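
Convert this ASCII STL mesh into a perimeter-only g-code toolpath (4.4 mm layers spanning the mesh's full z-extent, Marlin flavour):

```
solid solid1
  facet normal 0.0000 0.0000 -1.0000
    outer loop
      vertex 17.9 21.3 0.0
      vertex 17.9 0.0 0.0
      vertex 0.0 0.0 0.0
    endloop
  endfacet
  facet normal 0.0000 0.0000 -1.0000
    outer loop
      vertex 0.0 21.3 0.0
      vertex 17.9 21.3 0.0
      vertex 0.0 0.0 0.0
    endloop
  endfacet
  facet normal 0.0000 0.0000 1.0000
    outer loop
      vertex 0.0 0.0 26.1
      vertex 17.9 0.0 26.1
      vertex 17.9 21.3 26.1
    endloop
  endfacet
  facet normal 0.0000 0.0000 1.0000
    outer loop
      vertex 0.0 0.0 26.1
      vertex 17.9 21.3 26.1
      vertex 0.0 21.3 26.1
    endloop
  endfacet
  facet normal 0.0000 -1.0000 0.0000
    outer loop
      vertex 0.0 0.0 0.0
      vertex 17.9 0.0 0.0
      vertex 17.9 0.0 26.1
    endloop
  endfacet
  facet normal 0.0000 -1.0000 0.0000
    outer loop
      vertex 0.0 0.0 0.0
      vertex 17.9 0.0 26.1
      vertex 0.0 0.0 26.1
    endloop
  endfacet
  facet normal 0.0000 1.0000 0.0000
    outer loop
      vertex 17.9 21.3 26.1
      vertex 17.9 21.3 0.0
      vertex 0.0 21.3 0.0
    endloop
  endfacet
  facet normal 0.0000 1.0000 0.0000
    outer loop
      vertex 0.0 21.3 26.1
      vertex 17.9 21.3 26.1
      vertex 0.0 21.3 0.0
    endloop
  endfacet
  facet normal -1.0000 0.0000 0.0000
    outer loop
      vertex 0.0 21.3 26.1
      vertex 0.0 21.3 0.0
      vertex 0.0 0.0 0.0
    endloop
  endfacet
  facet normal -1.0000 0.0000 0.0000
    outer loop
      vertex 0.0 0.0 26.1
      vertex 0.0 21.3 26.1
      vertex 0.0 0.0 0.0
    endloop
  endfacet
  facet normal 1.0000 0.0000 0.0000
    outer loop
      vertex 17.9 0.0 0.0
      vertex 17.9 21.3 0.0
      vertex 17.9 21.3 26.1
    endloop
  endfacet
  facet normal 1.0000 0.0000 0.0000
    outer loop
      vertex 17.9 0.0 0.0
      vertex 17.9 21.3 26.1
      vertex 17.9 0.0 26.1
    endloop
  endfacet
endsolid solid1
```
; perimeter-only toolpath
G21 ; units = mm
G90 ; absolute positioning
G28 ; home
; layer 1
G0 Z4.4
G0 X0.0 Y0.0
G1 X17.9 Y0.0
G1 X17.9 Y21.3
G1 X0.0 Y21.3
G1 X0.0 Y0.0
; layer 2
G0 Z8.7
G0 X0.0 Y0.0
G1 X17.9 Y0.0
G1 X17.9 Y21.3
G1 X0.0 Y21.3
G1 X0.0 Y0.0
; layer 3
G0 Z13.1
G0 X0.0 Y0.0
G1 X17.9 Y0.0
G1 X17.9 Y21.3
G1 X0.0 Y21.3
G1 X0.0 Y0.0
; layer 4
G0 Z17.4
G0 X0.0 Y0.0
G1 X17.9 Y0.0
G1 X17.9 Y21.3
G1 X0.0 Y21.3
G1 X0.0 Y0.0
; layer 5
G0 Z21.8
G0 X0.0 Y0.0
G1 X17.9 Y0.0
G1 X17.9 Y21.3
G1 X0.0 Y21.3
G1 X0.0 Y0.0
; layer 6
G0 Z26.1
G0 X0.0 Y0.0
G1 X17.9 Y0.0
G1 X17.9 Y21.3
G1 X0.0 Y21.3
G1 X0.0 Y0.0
M2 ; end

The solid is a rectangular box, roughly 17.9 × 21.3 mm footprint and 26.1 mm tall. Slicing at Δz = 4.4 mm — 6 equal slices spanning the solid's height, so layer i sits at z = i·h/6 — gives 6 non-empty perimeters. Each is a 4-segment closed polygon; G0 lifts to the layer z and rapids to the start vertex, then G1 traces the edges.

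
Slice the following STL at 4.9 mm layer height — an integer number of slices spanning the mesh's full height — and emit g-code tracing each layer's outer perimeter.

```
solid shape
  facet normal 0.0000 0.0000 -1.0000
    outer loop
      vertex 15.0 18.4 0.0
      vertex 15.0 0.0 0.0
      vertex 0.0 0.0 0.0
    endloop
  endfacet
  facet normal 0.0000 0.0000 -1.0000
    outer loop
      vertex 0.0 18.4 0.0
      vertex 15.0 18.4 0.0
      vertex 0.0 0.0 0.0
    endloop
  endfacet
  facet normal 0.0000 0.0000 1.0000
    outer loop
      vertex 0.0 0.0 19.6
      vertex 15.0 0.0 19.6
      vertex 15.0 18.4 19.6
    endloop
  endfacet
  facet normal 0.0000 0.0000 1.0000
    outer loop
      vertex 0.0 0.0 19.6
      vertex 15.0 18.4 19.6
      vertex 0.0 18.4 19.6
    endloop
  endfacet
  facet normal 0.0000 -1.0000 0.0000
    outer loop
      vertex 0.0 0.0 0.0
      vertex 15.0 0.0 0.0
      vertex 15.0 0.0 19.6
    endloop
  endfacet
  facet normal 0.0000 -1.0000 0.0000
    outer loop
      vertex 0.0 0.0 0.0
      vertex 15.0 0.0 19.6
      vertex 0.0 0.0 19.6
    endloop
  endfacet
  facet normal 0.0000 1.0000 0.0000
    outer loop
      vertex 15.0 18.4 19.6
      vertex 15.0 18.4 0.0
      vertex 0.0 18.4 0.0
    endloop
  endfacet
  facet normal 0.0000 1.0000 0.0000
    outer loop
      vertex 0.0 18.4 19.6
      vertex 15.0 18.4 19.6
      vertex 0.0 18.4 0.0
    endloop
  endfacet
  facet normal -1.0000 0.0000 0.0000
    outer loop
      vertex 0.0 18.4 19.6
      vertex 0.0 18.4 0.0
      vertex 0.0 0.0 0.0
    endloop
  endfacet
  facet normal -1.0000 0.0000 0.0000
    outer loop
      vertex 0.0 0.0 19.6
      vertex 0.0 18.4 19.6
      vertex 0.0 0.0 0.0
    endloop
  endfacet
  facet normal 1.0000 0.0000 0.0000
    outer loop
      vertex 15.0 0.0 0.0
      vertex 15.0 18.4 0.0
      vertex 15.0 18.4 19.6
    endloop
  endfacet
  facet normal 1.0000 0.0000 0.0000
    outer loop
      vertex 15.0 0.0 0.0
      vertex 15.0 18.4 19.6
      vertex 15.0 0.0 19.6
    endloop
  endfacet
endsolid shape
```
; perimeter-only toolpath
G21 ; units = mm
G90 ; absolute positioning
G28 ; home
; layer 1
G0 Z4.9
G0 X0.0 Y0.0
G1 X15.0 Y0.0
G1 X15.0 Y18.4
G1 X0.0 Y18.4
G1 X0.0 Y0.0
; layer 2
G0 Z9.8
G0 X0.0 Y0.0
G1 X15.0 Y0.0
G1 X15.0 Y18.4
G1 X0.0 Y18.4
G1 X0.0 Y0.0
; layer 3
G0 Z14.7
G0 X0.0 Y0.0
G1 X15.0 Y0.0
G1 X15.0 Y18.4
G1 X0.0 Y18.4
G1 X0.0 Y0.0
; layer 4
G0 Z19.6
G0 X0.0 Y0.0
G1 X15.0 Y0.0
G1 X15.0 Y18.4
G1 X0.0 Y18.4
G1 X0.0 Y0.0
M2 ; end

The solid is a rectangular box, roughly 15 × 18.4 mm footprint and 19.6 mm tall. Slicing at Δz = 4.9 mm — 4 equal slices spanning the solid's height, so layer i sits at z = i·h/4 — gives 4 non-empty perimeters. Each is a 4-segment closed polygon; G0 lifts to the layer z and rapids to the start vertex, then G1 traces the edges.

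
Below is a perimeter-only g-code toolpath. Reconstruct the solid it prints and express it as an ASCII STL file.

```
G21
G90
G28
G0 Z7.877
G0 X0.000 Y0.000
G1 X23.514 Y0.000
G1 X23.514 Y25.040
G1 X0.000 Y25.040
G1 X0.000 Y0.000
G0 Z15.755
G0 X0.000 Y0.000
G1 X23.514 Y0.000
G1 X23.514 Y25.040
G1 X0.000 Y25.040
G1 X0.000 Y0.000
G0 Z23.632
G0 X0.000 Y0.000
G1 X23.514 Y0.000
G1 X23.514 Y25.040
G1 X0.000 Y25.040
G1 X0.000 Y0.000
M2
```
solid part
  facet normal 0.0000 0.0000 -1.0000
    outer loop
      vertex 23.514 25.040 0.000
      vertex 23.514 0.000 0.000
      vertex 0.000 0.000 0.000
    endloop
  endfacet
  facet normal 0.0000 0.0000 -1.0000
    outer loop
      vertex 0.000 25.040 0.000
      vertex 23.514 25.040 0.000
      vertex 0.000 0.000 0.000
    endloop
  endfacet
  facet normal 0.0000 0.0000 1.0000
    outer loop
      vertex 0.000 0.000 23.632
      vertex 23.514 0.000 23.632
      vertex 23.514 25.040 23.632
    endloop
  endfacet
  facet normal 0.0000 0.0000 1.0000
    outer loop
      vertex 0.000 0.000 23.632
      vertex 23.514 25.040 23.632
      vertex 0.000 25.040 23.632
    endloop
  endfacet
  facet normal 0.0000 -1.0000 0.0000
    outer loop
      vertex 0.000 0.000 0.000
      vertex 23.514 0.000 0.000
      vertex 23.514 0.000 23.632
    endloop
  endfacet
  facet normal 0.0000 -1.0000 0.0000
    outer loop
      vertex 0.000 0.000 0.000
      vertex 23.514 0.000 23.632
      vertex 0.000 0.000 23.632
    endloop
  endfacet
  facet normal 0.0000 1.0000 0.0000
    outer loop
      vertex 23.514 25.040 23.632
      vertex 23.514 25.040 0.000
      vertex 0.000 25.040 0.000
    endloop
  endfacet
  facet normal 0.0000 1.0000 0.0000
    outer loop
      vertex 0.000 25.040 23.632
      vertex 23.514 25.040 23.632
      vertex 0.000 25.040 0.000
    endloop
  endfacet
  facet normal -1.0000 0.0000 0.0000
    outer loop
      vertex 0.000 25.040 23.632
      vertex 0.000 25.040 0.000
      vertex 0.000 0.000 0.000
    endloop
  endfacet
  facet normal -1.0000 0.0000 0.0000
    outer loop
      vertex 0.000 0.000 23.632
      vertex 0.000 25.040 23.632
      vertex 0.000 0.000 0.000
    endloop
  endfacet
  facet normal 1.0000 0.0000 0.0000
    outer loop
      vertex 23.514 0.000 0.000
      vertex 23.514 25.040 0.000
      vertex 23.514 25.040 23.632
    endloop
  endfacet
  facet normal 1.0000 0.0000 0.0000
    outer loop
      vertex 23.514 0.000 0.000
      vertex 23.514 25.040 23.632
      vertex 23.514 0.000 23.632
    endloop
  endfacet
endsolid part

The G0 Z moves step by Δz≈7.877 mm. Every layer's G1 loop is the same polygon, so the solid is a straight extrusion of it from z=0 to z≈23.6. Closing with flat bottom and top caps and triangulating gives 12 facets — a rectangular box, roughly 23.5 × 25 mm footprint and 23.6 mm tall.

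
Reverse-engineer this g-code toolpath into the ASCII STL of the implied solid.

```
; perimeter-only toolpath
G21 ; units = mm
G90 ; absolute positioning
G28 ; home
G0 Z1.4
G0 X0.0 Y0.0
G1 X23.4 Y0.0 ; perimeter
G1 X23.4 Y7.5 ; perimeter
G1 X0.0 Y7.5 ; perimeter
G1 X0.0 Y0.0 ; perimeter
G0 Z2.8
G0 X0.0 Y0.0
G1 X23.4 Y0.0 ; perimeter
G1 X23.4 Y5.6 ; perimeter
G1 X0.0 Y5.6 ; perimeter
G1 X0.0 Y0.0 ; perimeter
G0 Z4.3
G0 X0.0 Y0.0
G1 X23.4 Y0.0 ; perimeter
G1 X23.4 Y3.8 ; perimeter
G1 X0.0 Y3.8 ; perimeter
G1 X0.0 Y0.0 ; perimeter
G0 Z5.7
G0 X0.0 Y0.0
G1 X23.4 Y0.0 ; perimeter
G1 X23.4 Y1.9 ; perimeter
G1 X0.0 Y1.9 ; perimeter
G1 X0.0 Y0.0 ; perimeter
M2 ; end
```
solid part
  facet normal 0.0000 0.0000 -1.0000
    outer loop
      vertex 23.4 9.4 0.0
      vertex 23.4 0.0 0.0
      vertex 0.0 0.0 0.0
    endloop
  endfacet
  facet normal 0.0000 0.0000 -1.0000
    outer loop
      vertex 0.0 9.4 0.0
      vertex 23.4 9.4 0.0
      vertex 0.0 0.0 0.0
    endloop
  endfacet
  facet normal 0.0000 -1.0000 0.0000
    outer loop
      vertex 0.0 0.0 0.0
      vertex 23.4 0.0 0.0
      vertex 23.4 0.0 7.1
    endloop
  endfacet
  facet normal 0.0000 -1.0000 0.0000
    outer loop
      vertex 0.0 0.0 0.0
      vertex 23.4 0.0 7.1
      vertex 0.0 0.0 7.1
    endloop
  endfacet
  facet normal 0.0000 0.6027 0.7980
    outer loop
      vertex 0.0 0.0 7.1
      vertex 23.4 0.0 7.1
      vertex 23.4 9.4 0.0
    endloop
  endfacet
  facet normal 0.0000 0.6027 0.7980
    outer loop
      vertex 0.0 0.0 7.1
      vertex 23.4 9.4 0.0
      vertex 0.0 9.4 0.0
    endloop
  endfacet
  facet normal -1.0000 0.0000 0.0000
    outer loop
      vertex 0.0 0.0 7.1
      vertex 0.0 9.4 0.0
      vertex 0.0 0.0 0.0
    endloop
  endfacet
  facet normal 1.0000 0.0000 0.0000
    outer loop
      vertex 23.4 0.0 0.0
      vertex 23.4 9.4 0.0
      vertex 23.4 0.0 7.1
    endloop
  endfacet
endsolid part

The G0 Z moves step by Δz≈1.4 mm. The G1 loops shrink linearly with z, so the solid tapers from its base footprint up to z≈7.1. Closing with a flat bottom cap and the tapered top and triangulating gives 8 facets — a wedge (ramp): 23.4 × 9.4 mm base, rising to 7.1 mm along the y=0 edge and sloping linearly to z=0 at y=9.4.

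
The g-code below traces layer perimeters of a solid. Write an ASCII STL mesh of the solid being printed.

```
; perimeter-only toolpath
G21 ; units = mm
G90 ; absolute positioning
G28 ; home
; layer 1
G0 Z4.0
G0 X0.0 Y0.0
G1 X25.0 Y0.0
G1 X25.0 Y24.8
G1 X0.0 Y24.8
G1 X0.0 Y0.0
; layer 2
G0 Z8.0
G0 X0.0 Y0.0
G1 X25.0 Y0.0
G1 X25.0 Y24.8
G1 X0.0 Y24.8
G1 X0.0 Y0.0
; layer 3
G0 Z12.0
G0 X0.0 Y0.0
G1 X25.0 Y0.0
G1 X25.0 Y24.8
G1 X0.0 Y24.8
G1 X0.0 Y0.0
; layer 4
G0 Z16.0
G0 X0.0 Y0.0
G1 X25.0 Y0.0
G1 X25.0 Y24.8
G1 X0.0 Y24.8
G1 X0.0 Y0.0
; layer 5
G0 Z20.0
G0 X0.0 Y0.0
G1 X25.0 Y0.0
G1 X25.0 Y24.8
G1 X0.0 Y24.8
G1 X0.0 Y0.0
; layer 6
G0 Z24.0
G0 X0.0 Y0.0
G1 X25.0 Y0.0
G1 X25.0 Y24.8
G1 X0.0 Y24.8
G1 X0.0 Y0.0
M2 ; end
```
solid part
  facet normal 0.0000 0.0000 -1.0000
    outer loop
      vertex 25.0 24.8 0.0
      vertex 25.0 0.0 0.0
      vertex 0.0 0.0 0.0
    endloop
  endfacet
  facet normal 0.0000 0.0000 -1.0000
    outer loop
      vertex 0.0 24.8 0.0
      vertex 25.0 24.8 0.0
      vertex 0.0 0.0 0.0
    endloop
  endfacet
  facet normal 0.0000 0.0000 1.0000
    outer loop
      vertex 0.0 0.0 24.0
      vertex 25.0 0.0 24.0
      vertex 25.0 24.8 24.0
    endloop
  endfacet
  facet normal 0.0000 0.0000 1.0000
    outer loop
      vertex 0.0 0.0 24.0
      vertex 25.0 24.8 24.0
      vertex 0.0 24.8 24.0
    endloop
  endfacet
  facet normal 0.0000 -1.0000 0.0000
    outer loop
      vertex 0.0 0.0 0.0
      vertex 25.0 0.0 0.0
      vertex 25.0 0.0 24.0
    endloop
  endfacet
  facet normal 0.0000 -1.0000 0.0000
    outer loop
      vertex 0.0 0.0 0.0
      vertex 25.0 0.0 24.0
      vertex 0.0 0.0 24.0
    endloop
  endfacet
  facet normal 0.0000 1.0000 0.0000
    outer loop
      vertex 25.0 24.8 24.0
      vertex 25.0 24.8 0.0
      vertex 0.0 24.8 0.0
    endloop
  endfacet
  facet normal 0.0000 1.0000 0.0000
    outer loop
      vertex 0.0 24.8 24.0
      vertex 25.0 24.8 24.0
      vertex 0.0 24.8 0.0
    endloop
  endfacet
  facet normal -1.0000 0.0000 0.0000
    outer loop
      vertex 0.0 24.8 24.0
      vertex 0.0 24.8 0.0
      vertex 0.0 0.0 0.0
    endloop
  endfacet
  facet normal -1.0000 0.0000 0.0000
    outer loop
      vertex 0.0 0.0 24.0
      vertex 0.0 24.8 24.0
      vertex 0.0 0.0 0.0
    endloop
  endfacet
  facet normal 1.0000 0.0000 0.0000
    outer loop
      vertex 25.0 0.0 0.0
      vertex 25.0 24.8 0.0
      vertex 25.0 24.8 24.0
    endloop
  endfacet
  facet normal 1.0000 0.0000 0.0000
    outer loop
      vertex 25.0 0.0 0.0
      vertex 25.0 24.8 24.0
      vertex 25.0 0.0 24.0
    endloop
  endfacet
endsolid part

The G0 Z moves step by Δz≈4.0 mm. Every layer's G1 loop is the same polygon, so the solid is a straight extrusion of it from z=0 to z≈24. Closing with flat bottom and top caps and triangulating gives 12 facets — a rectangular box, roughly 25 × 24.8 mm footprint and 24 mm tall.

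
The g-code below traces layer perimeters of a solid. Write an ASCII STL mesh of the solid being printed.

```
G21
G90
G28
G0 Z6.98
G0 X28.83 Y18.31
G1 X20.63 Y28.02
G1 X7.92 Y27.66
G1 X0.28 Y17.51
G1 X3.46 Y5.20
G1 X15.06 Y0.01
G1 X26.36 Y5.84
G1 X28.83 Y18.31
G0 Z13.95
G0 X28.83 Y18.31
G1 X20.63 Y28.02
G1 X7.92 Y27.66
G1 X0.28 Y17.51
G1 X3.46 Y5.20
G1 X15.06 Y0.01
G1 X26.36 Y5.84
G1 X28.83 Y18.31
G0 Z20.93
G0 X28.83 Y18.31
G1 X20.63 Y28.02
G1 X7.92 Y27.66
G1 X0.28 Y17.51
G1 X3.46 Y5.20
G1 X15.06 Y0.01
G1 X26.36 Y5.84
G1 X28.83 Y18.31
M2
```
solid part
  facet normal 0.0000 0.0000 -1.0000
    outer loop
      vertex 7.92 27.66 0.00
      vertex 20.63 28.02 0.00
      vertex 28.83 18.31 0.00
    endloop
  endfacet
  facet normal 0.0000 0.0000 -1.0000
    outer loop
      vertex 0.28 17.51 0.00
      vertex 7.92 27.66 0.00
      vertex 28.83 18.31 0.00
    endloop
  endfacet
  facet normal 0.0000 0.0000 -1.0000
    outer loop
      vertex 3.46 5.20 0.00
      vertex 0.28 17.51 0.00
      vertex 28.83 18.31 0.00
    endloop
  endfacet
  facet normal 0.0000 0.0000 -1.0000
    outer loop
      vertex 15.06 0.01 0.00
      vertex 3.46 5.20 0.00
      vertex 28.83 18.31 0.00
    endloop
  endfacet
  facet normal 0.0000 0.0000 -1.0000
    outer loop
      vertex 26.36 5.84 0.00
      vertex 15.06 0.01 0.00
      vertex 28.83 18.31 0.00
    endloop
  endfacet
  facet normal 0.0000 0.0000 1.0000
    outer loop
      vertex 28.83 18.31 20.93
      vertex 20.63 28.02 20.93
      vertex 7.92 27.66 20.93
    endloop
  endfacet
  facet normal 0.0000 0.0000 1.0000
    outer loop
      vertex 28.83 18.31 20.93
      vertex 7.92 27.66 20.93
      vertex 0.28 17.51 20.93
    endloop
  endfacet
  facet normal 0.0000 0.0000 1.0000
    outer loop
      vertex 28.83 18.31 20.93
      vertex 0.28 17.51 20.93
      vertex 3.46 5.20 20.93
    endloop
  endfacet
  facet normal 0.0000 0.0000 1.0000
    outer loop
      vertex 28.83 18.31 20.93
      vertex 3.46 5.20 20.93
      vertex 15.06 0.01 20.93
    endloop
  endfacet
  facet normal 0.0000 0.0000 1.0000
    outer loop
      vertex 28.83 18.31 20.93
      vertex 15.06 0.01 20.93
      vertex 26.36 5.84 20.93
    endloop
  endfacet
  facet normal 0.7640 0.6452 0.0000
    outer loop
      vertex 28.83 18.31 0.00
      vertex 20.63 28.02 0.00
      vertex 20.63 28.02 20.93
    endloop
  endfacet
  facet normal 0.7640 0.6452 0.0000
    outer loop
      vertex 28.83 18.31 0.00
      vertex 20.63 28.02 20.93
      vertex 28.83 18.31 20.93
    endloop
  endfacet
  facet normal -0.0283 0.9996 0.0000
    outer loop
      vertex 20.63 28.02 0.00
      vertex 7.92 27.66 0.00
      vertex 7.92 27.66 20.93
    endloop
  endfacet
  facet normal -0.0283 0.9996 0.0000
    outer loop
      vertex 20.63 28.02 0.00
      vertex 7.92 27.66 20.93
      vertex 20.63 28.02 20.93
    endloop
  endfacet
  facet normal -0.7990 0.6014 0.0000
    outer loop
      vertex 7.92 27.66 0.00
      vertex 0.28 17.51 0.00
      vertex 0.28 17.51 20.93
    endloop
  endfacet
  facet normal -0.7990 0.6014 0.0000
    outer loop
      vertex 7.92 27.66 0.00
      vertex 0.28 17.51 20.93
      vertex 7.92 27.66 20.93
    endloop
  endfacet
  facet normal -0.9682 -0.2501 0.0000
    outer loop
      vertex 0.28 17.51 0.00
      vertex 3.46 5.20 0.00
      vertex 3.46 5.20 20.93
    endloop
  endfacet
  facet normal -0.9682 -0.2501 0.0000
    outer loop
      vertex 0.28 17.51 0.00
      vertex 3.46 5.20 20.93
      vertex 0.28 17.51 20.93
    endloop
  endfacet
  facet normal -0.4084 -0.9128 0.0000
    outer loop
      vertex 3.46 5.20 0.00
      vertex 15.06 0.01 0.00
      vertex 15.06 0.01 20.93
    endloop
  endfacet
  facet normal -0.4084 -0.9128 0.0000
    outer loop
      vertex 3.46 5.20 0.00
      vertex 15.06 0.01 20.93
      vertex 3.46 5.20 20.93
    endloop
  endfacet
  facet normal 0.4585 -0.8887 0.0000
    outer loop
      vertex 15.06 0.01 0.00
      vertex 26.36 5.84 0.00
      vertex 26.36 5.84 20.93
    endloop
  endfacet
  facet normal 0.4585 -0.8887 0.0000
    outer loop
      vertex 15.06 0.01 0.00
      vertex 26.36 5.84 20.93
      vertex 15.06 0.01 20.93
    endloop
  endfacet
  facet normal 0.9809 -0.1943 0.0000
    outer loop
      vertex 26.36 5.84 0.00
      vertex 28.83 18.31 0.00
      vertex 28.83 18.31 20.93
    endloop
  endfacet
  facet normal 0.9809 -0.1943 0.0000
    outer loop
      vertex 26.36 5.84 0.00
      vertex 28.83 18.31 20.93
      vertex 26.36 5.84 20.93
    endloop
  endfacet
endsolid part

The G0 Z moves step by Δz≈6.98 mm. Every layer's G1 loop is the same polygon, so the solid is a straight extrusion of it from z=0 to z≈20.9. Closing with flat bottom and top caps and triangulating gives 24 facets — a regular 7-sided prism (a cylinder approximated with 7 flat sides), circumscribed radius ≈ 14.7 mm, height ≈ 20.9 mm.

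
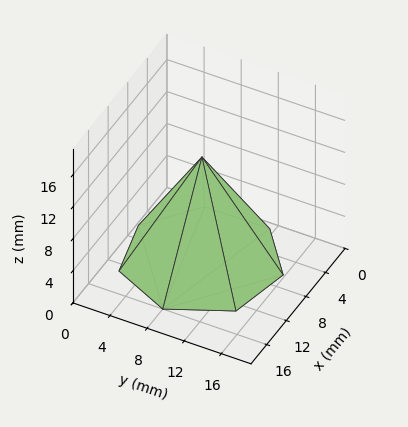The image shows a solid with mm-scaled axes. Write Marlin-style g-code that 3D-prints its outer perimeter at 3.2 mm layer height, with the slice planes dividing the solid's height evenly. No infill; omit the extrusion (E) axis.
Reading the render: the shape is a regular 7-sided pyramid, base circumscribed radius ≈ 8 mm, apex at z ≈ 13 mm (dimensions read to the nearest mm from the axis ticks). For the g-code, the solid's height is divided into equal slices at the stated Δz and each level perimeter traced with G1 moves after a G0 lift.

; perimeter-only toolpath
G21 ; units = mm
G90 ; absolute positioning
G28 ; home
; layer 1
G0 Z3.2
G0 X14.0 Y8.0
G1 X11.8 Y12.7
G1 X6.7 Y13.9
G1 X2.6 Y10.6
G1 X2.6 Y5.4
G1 X6.7 Y2.1
G1 X11.8 Y3.3
G1 X14.0 Y8.0
; layer 2
G0 Z6.5
G0 X12.0 Y8.0
G1 X10.5 Y11.2
G1 X7.1 Y11.9
G1 X4.4 Y9.8
G1 X4.4 Y6.2
G1 X7.1 Y4.1
G1 X10.5 Y4.8
G1 X12.0 Y8.0
; layer 3
G0 Z9.8
G0 X10.0 Y8.0
G1 X9.2 Y9.6
G1 X7.5 Y9.9
G1 X6.2 Y8.9
G1 X6.2 Y7.1
G1 X7.5 Y6.0
G1 X9.2 Y6.4
G1 X10.0 Y8.0
M2 ; end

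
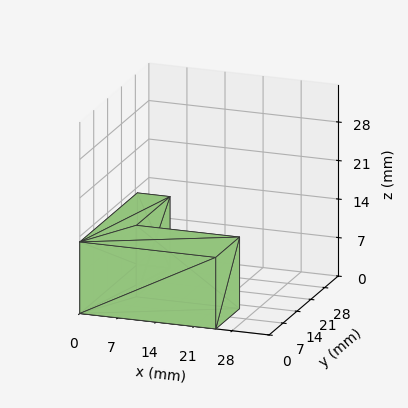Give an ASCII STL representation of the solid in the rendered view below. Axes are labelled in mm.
Reading the render: the shape is an L-shaped prism: outer 25 × 29 mm, arm thicknesses ≈ 12 mm (horizontal) and 6 mm (vertical), extruded 13 mm in z (dimensions read to the nearest mm from the axis ticks). For the STL, each face is triangulated and given an outward normal.

solid part
  facet normal 0.0000 0.0000 -1.0000
    outer loop
      vertex 25.00 12.00 0.00
      vertex 25.00 0.00 0.00
      vertex 0.00 0.00 0.00
    endloop
  endfacet
  facet normal 0.0000 0.0000 -1.0000
    outer loop
      vertex 6.00 12.00 0.00
      vertex 25.00 12.00 0.00
      vertex 0.00 0.00 0.00
    endloop
  endfacet
  facet normal 0.0000 0.0000 -1.0000
    outer loop
      vertex 6.00 29.00 0.00
      vertex 6.00 12.00 0.00
      vertex 0.00 0.00 0.00
    endloop
  endfacet
  facet normal 0.0000 0.0000 -1.0000
    outer loop
      vertex 0.00 29.00 0.00
      vertex 6.00 29.00 0.00
      vertex 0.00 0.00 0.00
    endloop
  endfacet
  facet normal 0.0000 0.0000 1.0000
    outer loop
      vertex 0.00 0.00 13.00
      vertex 25.00 0.00 13.00
      vertex 25.00 12.00 13.00
    endloop
  endfacet
  facet normal 0.0000 0.0000 1.0000
    outer loop
      vertex 0.00 0.00 13.00
      vertex 25.00 12.00 13.00
      vertex 6.00 12.00 13.00
    endloop
  endfacet
  facet normal 0.0000 0.0000 1.0000
    outer loop
      vertex 0.00 0.00 13.00
      vertex 6.00 12.00 13.00
      vertex 6.00 29.00 13.00
    endloop
  endfacet
  facet normal 0.0000 0.0000 1.0000
    outer loop
      vertex 0.00 0.00 13.00
      vertex 6.00 29.00 13.00
      vertex 0.00 29.00 13.00
    endloop
  endfacet
  facet normal 0.0000 -1.0000 0.0000
    outer loop
      vertex 0.00 0.00 0.00
      vertex 25.00 0.00 0.00
      vertex 25.00 0.00 13.00
    endloop
  endfacet
  facet normal 0.0000 -1.0000 0.0000
    outer loop
      vertex 0.00 0.00 0.00
      vertex 25.00 0.00 13.00
      vertex 0.00 0.00 13.00
    endloop
  endfacet
  facet normal 1.0000 0.0000 0.0000
    outer loop
      vertex 25.00 0.00 0.00
      vertex 25.00 12.00 0.00
      vertex 25.00 12.00 13.00
    endloop
  endfacet
  facet normal 1.0000 0.0000 0.0000
    outer loop
      vertex 25.00 0.00 0.00
      vertex 25.00 12.00 13.00
      vertex 25.00 0.00 13.00
    endloop
  endfacet
  facet normal 0.0000 1.0000 0.0000
    outer loop
      vertex 25.00 12.00 0.00
      vertex 6.00 12.00 0.00
      vertex 6.00 12.00 13.00
    endloop
  endfacet
  facet normal 0.0000 1.0000 0.0000
    outer loop
      vertex 25.00 12.00 0.00
      vertex 6.00 12.00 13.00
      vertex 25.00 12.00 13.00
    endloop
  endfacet
  facet normal 1.0000 0.0000 0.0000
    outer loop
      vertex 6.00 12.00 0.00
      vertex 6.00 29.00 0.00
      vertex 6.00 29.00 13.00
    endloop
  endfacet
  facet normal 1.0000 0.0000 0.0000
    outer loop
      vertex 6.00 12.00 0.00
      vertex 6.00 29.00 13.00
      vertex 6.00 12.00 13.00
    endloop
  endfacet
  facet normal 0.0000 1.0000 0.0000
    outer loop
      vertex 6.00 29.00 0.00
      vertex 0.00 29.00 0.00
      vertex 0.00 29.00 13.00
    endloop
  endfacet
  facet normal 0.0000 1.0000 0.0000
    outer loop
      vertex 6.00 29.00 0.00
      vertex 0.00 29.00 13.00
      vertex 6.00 29.00 13.00
    endloop
  endfacet
  facet normal -1.0000 0.0000 0.0000
    outer loop
      vertex 0.00 29.00 0.00
      vertex 0.00 0.00 0.00
      vertex 0.00 0.00 13.00
    endloop
  endfacet
  facet normal -1.0000 0.0000 0.0000
    outer loop
      vertex 0.00 29.00 0.00
      vertex 0.00 0.00 13.00
      vertex 0.00 29.00 13.00
    endloop
  endfacet
endsolid part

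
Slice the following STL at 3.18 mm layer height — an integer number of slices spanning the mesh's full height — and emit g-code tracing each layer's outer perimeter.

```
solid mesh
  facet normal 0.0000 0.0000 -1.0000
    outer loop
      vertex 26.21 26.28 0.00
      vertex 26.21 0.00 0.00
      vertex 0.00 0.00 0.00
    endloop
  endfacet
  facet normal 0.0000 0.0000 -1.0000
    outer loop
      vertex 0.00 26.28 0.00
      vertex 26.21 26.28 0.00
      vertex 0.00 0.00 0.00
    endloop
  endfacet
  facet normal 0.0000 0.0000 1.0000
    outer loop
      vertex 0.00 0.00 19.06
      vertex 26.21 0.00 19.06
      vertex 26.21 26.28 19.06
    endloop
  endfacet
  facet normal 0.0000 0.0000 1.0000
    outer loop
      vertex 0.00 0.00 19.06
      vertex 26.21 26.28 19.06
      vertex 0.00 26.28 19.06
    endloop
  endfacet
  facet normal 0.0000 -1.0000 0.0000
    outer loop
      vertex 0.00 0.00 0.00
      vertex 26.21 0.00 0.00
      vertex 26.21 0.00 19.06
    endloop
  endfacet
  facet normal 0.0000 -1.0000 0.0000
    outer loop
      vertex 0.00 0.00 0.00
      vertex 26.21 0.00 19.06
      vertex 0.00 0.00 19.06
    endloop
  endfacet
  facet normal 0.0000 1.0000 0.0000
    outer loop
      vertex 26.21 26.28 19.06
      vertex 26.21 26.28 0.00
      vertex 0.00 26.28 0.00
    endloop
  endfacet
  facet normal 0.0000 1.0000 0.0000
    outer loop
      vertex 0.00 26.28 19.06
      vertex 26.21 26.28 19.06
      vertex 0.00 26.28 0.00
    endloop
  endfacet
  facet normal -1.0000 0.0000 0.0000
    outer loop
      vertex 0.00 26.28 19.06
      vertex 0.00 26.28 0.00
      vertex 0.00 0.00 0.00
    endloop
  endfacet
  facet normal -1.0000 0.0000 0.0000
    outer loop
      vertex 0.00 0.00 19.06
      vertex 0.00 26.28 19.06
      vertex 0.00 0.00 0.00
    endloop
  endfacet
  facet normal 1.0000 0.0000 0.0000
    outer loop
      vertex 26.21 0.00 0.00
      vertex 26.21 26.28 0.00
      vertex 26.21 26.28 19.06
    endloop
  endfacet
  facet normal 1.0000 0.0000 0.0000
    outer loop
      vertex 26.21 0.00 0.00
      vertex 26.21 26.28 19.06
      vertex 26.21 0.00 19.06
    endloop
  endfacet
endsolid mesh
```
; perimeter-only toolpath
G21 ; units = mm
G90 ; absolute positioning
G28 ; home
; layer 1
G0 Z3.18
G0 X0.00 Y0.00
G1 X26.21 Y0.00
G1 X26.21 Y26.28
G1 X0.00 Y26.28
G1 X0.00 Y0.00
; layer 2
G0 Z6.35
G0 X0.00 Y0.00
G1 X26.21 Y0.00
G1 X26.21 Y26.28
G1 X0.00 Y26.28
G1 X0.00 Y0.00
; layer 3
G0 Z9.53
G0 X0.00 Y0.00
G1 X26.21 Y0.00
G1 X26.21 Y26.28
G1 X0.00 Y26.28
G1 X0.00 Y0.00
; layer 4
G0 Z12.71
G0 X0.00 Y0.00
G1 X26.21 Y0.00
G1 X26.21 Y26.28
G1 X0.00 Y26.28
G1 X0.00 Y0.00
; layer 5
G0 Z15.88
G0 X0.00 Y0.00
G1 X26.21 Y0.00
G1 X26.21 Y26.28
G1 X0.00 Y26.28
G1 X0.00 Y0.00
; layer 6
G0 Z19.06
G0 X0.00 Y0.00
G1 X26.21 Y0.00
G1 X26.21 Y26.28
G1 X0.00 Y26.28
G1 X0.00 Y0.00
M2 ; end

The solid is a rectangular box, roughly 26.2 × 26.3 mm footprint and 19.1 mm tall. Slicing at Δz = 3.18 mm — 6 equal slices spanning the solid's height, so layer i sits at z = i·h/6 — gives 6 non-empty perimeters. Each is a 4-segment closed polygon; G0 lifts to the layer z and rapids to the start vertex, then G1 traces the edges.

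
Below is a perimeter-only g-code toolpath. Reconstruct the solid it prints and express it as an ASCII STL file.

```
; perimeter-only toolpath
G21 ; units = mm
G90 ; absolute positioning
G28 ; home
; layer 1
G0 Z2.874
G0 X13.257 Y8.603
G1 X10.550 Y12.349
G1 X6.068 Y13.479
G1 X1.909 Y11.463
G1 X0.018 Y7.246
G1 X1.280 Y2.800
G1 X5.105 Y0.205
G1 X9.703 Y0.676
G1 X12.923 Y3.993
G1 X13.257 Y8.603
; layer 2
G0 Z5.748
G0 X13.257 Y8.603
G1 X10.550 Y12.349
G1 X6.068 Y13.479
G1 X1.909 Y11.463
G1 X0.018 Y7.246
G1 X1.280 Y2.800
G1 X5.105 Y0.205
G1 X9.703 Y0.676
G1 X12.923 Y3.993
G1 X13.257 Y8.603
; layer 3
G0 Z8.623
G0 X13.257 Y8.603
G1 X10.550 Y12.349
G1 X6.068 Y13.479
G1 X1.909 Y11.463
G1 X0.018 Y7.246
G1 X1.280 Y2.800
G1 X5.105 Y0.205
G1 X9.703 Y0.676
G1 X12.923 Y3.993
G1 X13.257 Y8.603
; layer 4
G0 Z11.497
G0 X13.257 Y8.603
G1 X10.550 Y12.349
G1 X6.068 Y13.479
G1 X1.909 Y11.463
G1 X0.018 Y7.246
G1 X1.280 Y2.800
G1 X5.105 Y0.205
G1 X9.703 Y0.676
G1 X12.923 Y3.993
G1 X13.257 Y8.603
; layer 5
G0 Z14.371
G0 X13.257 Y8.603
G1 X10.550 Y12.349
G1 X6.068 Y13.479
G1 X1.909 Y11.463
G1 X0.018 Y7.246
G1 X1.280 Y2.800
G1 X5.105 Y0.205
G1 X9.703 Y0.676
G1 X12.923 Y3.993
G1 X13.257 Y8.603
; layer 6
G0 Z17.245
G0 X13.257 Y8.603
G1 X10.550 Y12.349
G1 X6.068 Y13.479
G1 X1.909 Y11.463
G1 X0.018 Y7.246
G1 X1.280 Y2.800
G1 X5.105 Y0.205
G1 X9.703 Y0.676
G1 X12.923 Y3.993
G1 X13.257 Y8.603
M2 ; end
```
solid part
  facet normal 0.0000 0.0000 -1.0000
    outer loop
      vertex 6.068 13.479 0.000
      vertex 10.550 12.349 0.000
      vertex 13.257 8.603 0.000
    endloop
  endfacet
  facet normal 0.0000 0.0000 -1.0000
    outer loop
      vertex 1.909 11.463 0.000
      vertex 6.068 13.479 0.000
      vertex 13.257 8.603 0.000
    endloop
  endfacet
  facet normal 0.0000 0.0000 -1.0000
    outer loop
      vertex 0.018 7.246 0.000
      vertex 1.909 11.463 0.000
      vertex 13.257 8.603 0.000
    endloop
  endfacet
  facet normal 0.0000 0.0000 -1.0000
    outer loop
      vertex 1.280 2.800 0.000
      vertex 0.018 7.246 0.000
      vertex 13.257 8.603 0.000
    endloop
  endfacet
  facet normal 0.0000 0.0000 -1.0000
    outer loop
      vertex 5.105 0.205 0.000
      vertex 1.280 2.800 0.000
      vertex 13.257 8.603 0.000
    endloop
  endfacet
  facet normal 0.0000 0.0000 -1.0000
    outer loop
      vertex 9.703 0.676 0.000
      vertex 5.105 0.205 0.000
      vertex 13.257 8.603 0.000
    endloop
  endfacet
  facet normal 0.0000 0.0000 -1.0000
    outer loop
      vertex 12.923 3.993 0.000
      vertex 9.703 0.676 0.000
      vertex 13.257 8.603 0.000
    endloop
  endfacet
  facet normal 0.0000 0.0000 1.0000
    outer loop
      vertex 13.257 8.603 17.245
      vertex 10.550 12.349 17.245
      vertex 6.068 13.479 17.245
    endloop
  endfacet
  facet normal 0.0000 0.0000 1.0000
    outer loop
      vertex 13.257 8.603 17.245
      vertex 6.068 13.479 17.245
      vertex 1.909 11.463 17.245
    endloop
  endfacet
  facet normal 0.0000 0.0000 1.0000
    outer loop
      vertex 13.257 8.603 17.245
      vertex 1.909 11.463 17.245
      vertex 0.018 7.246 17.245
    endloop
  endfacet
  facet normal 0.0000 0.0000 1.0000
    outer loop
      vertex 13.257 8.603 17.245
      vertex 0.018 7.246 17.245
      vertex 1.280 2.800 17.245
    endloop
  endfacet
  facet normal 0.0000 0.0000 1.0000
    outer loop
      vertex 13.257 8.603 17.245
      vertex 1.280 2.800 17.245
      vertex 5.105 0.205 17.245
    endloop
  endfacet
  facet normal 0.0000 0.0000 1.0000
    outer loop
      vertex 13.257 8.603 17.245
      vertex 5.105 0.205 17.245
      vertex 9.703 0.676 17.245
    endloop
  endfacet
  facet normal 0.0000 0.0000 1.0000
    outer loop
      vertex 13.257 8.603 17.245
      vertex 9.703 0.676 17.245
      vertex 12.923 3.993 17.245
    endloop
  endfacet
  facet normal 0.8105 0.5857 0.0000
    outer loop
      vertex 13.257 8.603 0.000
      vertex 10.550 12.349 0.000
      vertex 10.550 12.349 17.245
    endloop
  endfacet
  facet normal 0.8105 0.5857 0.0000
    outer loop
      vertex 13.257 8.603 0.000
      vertex 10.550 12.349 17.245
      vertex 13.257 8.603 17.245
    endloop
  endfacet
  facet normal 0.2445 0.9697 0.0000
    outer loop
      vertex 10.550 12.349 0.000
      vertex 6.068 13.479 0.000
      vertex 6.068 13.479 17.245
    endloop
  endfacet
  facet normal 0.2445 0.9697 0.0000
    outer loop
      vertex 10.550 12.349 0.000
      vertex 6.068 13.479 17.245
      vertex 10.550 12.349 17.245
    endloop
  endfacet
  facet normal -0.4362 0.8999 0.0000
    outer loop
      vertex 6.068 13.479 0.000
      vertex 1.909 11.463 0.000
      vertex 1.909 11.463 17.245
    endloop
  endfacet
  facet normal -0.4362 0.8999 0.0000
    outer loop
      vertex 6.068 13.479 0.000
      vertex 1.909 11.463 17.245
      vertex 6.068 13.479 17.245
    endloop
  endfacet
  facet normal -0.9125 0.4092 0.0000
    outer loop
      vertex 1.909 11.463 0.000
      vertex 0.018 7.246 0.000
      vertex 0.018 7.246 17.245
    endloop
  endfacet
  facet normal -0.9125 0.4092 0.0000
    outer loop
      vertex 1.909 11.463 0.000
      vertex 0.018 7.246 17.245
      vertex 1.909 11.463 17.245
    endloop
  endfacet
  facet normal -0.9620 -0.2731 0.0000
    outer loop
      vertex 0.018 7.246 0.000
      vertex 1.280 2.800 0.000
      vertex 1.280 2.800 17.245
    endloop
  endfacet
  facet normal -0.9620 -0.2731 0.0000
    outer loop
      vertex 0.018 7.246 0.000
      vertex 1.280 2.800 17.245
      vertex 0.018 7.246 17.245
    endloop
  endfacet
  facet normal -0.5614 -0.8275 0.0000
    outer loop
      vertex 1.280 2.800 0.000
      vertex 5.105 0.205 0.000
      vertex 5.105 0.205 17.245
    endloop
  endfacet
  facet normal -0.5614 -0.8275 0.0000
    outer loop
      vertex 1.280 2.800 0.000
      vertex 5.105 0.205 17.245
      vertex 1.280 2.800 17.245
    endloop
  endfacet
  facet normal 0.1019 -0.9948 0.0000
    outer loop
      vertex 5.105 0.205 0.000
      vertex 9.703 0.676 0.000
      vertex 9.703 0.676 17.245
    endloop
  endfacet
  facet normal 0.1019 -0.9948 0.0000
    outer loop
      vertex 5.105 0.205 0.000
      vertex 9.703 0.676 17.245
      vertex 5.105 0.205 17.245
    endloop
  endfacet
  facet normal 0.7175 -0.6965 0.0000
    outer loop
      vertex 9.703 0.676 0.000
      vertex 12.923 3.993 0.000
      vertex 12.923 3.993 17.245
    endloop
  endfacet
  facet normal 0.7175 -0.6965 0.0000
    outer loop
      vertex 9.703 0.676 0.000
      vertex 12.923 3.993 17.245
      vertex 9.703 0.676 17.245
    endloop
  endfacet
  facet normal 0.9974 -0.0723 0.0000
    outer loop
      vertex 12.923 3.993 0.000
      vertex 13.257 8.603 0.000
      vertex 13.257 8.603 17.245
    endloop
  endfacet
  facet normal 0.9974 -0.0723 0.0000
    outer loop
      vertex 12.923 3.993 0.000
      vertex 13.257 8.603 17.245
      vertex 12.923 3.993 17.245
    endloop
  endfacet
endsolid part

The G0 Z moves step by Δz≈2.874 mm. Every layer's G1 loop is the same polygon, so the solid is a straight extrusion of it from z=0 to z≈17.2. Closing with flat bottom and top caps and triangulating gives 32 facets — a regular 9-sided prism (a cylinder approximated with 9 flat sides), circumscribed radius ≈ 6.76 mm, height ≈ 17.2 mm.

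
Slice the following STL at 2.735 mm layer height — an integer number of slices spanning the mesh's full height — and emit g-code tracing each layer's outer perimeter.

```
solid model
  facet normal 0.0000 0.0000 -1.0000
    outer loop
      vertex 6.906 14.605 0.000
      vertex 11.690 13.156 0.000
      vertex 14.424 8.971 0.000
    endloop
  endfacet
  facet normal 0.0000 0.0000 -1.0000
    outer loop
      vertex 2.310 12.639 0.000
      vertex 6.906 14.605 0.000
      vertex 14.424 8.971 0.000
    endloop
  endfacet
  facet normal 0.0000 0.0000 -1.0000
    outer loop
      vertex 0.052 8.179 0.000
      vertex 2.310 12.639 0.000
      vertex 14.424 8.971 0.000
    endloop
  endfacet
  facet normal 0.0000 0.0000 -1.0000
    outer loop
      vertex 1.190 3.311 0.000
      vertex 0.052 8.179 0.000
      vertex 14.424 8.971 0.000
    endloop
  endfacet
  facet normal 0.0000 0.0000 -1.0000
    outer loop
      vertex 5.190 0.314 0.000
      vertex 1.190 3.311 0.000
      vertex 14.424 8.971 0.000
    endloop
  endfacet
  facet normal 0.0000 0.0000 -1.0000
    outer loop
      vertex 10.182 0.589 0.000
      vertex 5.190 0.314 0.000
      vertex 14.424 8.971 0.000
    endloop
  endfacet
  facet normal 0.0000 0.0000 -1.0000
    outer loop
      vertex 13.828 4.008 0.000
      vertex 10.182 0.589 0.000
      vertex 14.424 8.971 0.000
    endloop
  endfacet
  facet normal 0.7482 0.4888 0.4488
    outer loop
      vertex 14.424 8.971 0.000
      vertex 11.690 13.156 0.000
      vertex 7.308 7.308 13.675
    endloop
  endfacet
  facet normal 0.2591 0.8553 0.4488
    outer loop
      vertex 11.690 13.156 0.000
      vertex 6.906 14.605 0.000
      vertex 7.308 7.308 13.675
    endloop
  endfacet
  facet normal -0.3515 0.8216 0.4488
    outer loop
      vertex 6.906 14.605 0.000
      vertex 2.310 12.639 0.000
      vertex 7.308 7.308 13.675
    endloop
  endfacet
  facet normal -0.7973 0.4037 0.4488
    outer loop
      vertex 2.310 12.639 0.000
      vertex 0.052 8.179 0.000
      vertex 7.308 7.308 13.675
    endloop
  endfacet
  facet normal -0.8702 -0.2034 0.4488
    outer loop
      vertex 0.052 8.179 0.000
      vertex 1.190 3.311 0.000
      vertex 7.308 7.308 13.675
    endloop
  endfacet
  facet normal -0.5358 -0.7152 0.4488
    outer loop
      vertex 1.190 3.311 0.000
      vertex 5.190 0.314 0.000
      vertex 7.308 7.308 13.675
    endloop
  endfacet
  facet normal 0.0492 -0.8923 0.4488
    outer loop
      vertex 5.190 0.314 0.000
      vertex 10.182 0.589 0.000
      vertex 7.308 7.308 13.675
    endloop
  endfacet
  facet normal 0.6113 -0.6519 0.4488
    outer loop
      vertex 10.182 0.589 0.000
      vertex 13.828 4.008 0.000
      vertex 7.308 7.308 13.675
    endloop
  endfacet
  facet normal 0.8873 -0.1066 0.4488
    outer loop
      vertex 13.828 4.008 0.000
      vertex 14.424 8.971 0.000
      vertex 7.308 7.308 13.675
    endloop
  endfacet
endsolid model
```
; perimeter-only toolpath
G21 ; units = mm
G90 ; absolute positioning
G28 ; home
; layer 1
G0 Z2.735
G0 X13.001 Y8.638
G1 X10.814 Y11.986
G1 X6.986 Y13.146
G1 X3.310 Y11.573
G1 X1.503 Y8.005
G1 X2.414 Y4.110
G1 X5.614 Y1.713
G1 X9.607 Y1.933
G1 X12.524 Y4.668
G1 X13.001 Y8.638
; layer 2
G0 Z5.470
G0 X11.578 Y8.306
G1 X9.937 Y10.817
G1 X7.067 Y11.686
G1 X4.309 Y10.507
G1 X2.954 Y7.831
G1 X3.637 Y4.910
G1 X6.037 Y3.112
G1 X9.032 Y3.277
G1 X11.220 Y5.328
G1 X11.578 Y8.306
; layer 3
G0 Z8.205
G0 X10.154 Y7.973
G1 X9.061 Y9.647
G1 X7.147 Y10.227
G1 X5.309 Y9.440
G1 X4.406 Y7.656
G1 X4.861 Y5.709
G1 X6.461 Y4.510
G1 X8.458 Y4.620
G1 X9.916 Y5.988
G1 X10.154 Y7.973
; layer 4
G0 Z10.940
G0 X8.731 Y7.641
G1 X8.184 Y8.478
G1 X7.228 Y8.767
G1 X6.308 Y8.374
G1 X5.857 Y7.482
G1 X6.084 Y6.509
G1 X6.884 Y5.909
G1 X7.883 Y5.964
G1 X8.612 Y6.648
G1 X8.731 Y7.641
M2 ; end

The solid is a regular 9-sided pyramid, base circumscribed radius ≈ 7.31 mm, apex at z ≈ 13.7 mm. Slicing at Δz = 2.735 mm — 5 equal slices spanning the solid's height, so layer i sits at z = i·h/5 — gives 4 non-empty perimeters. Each is a 9-segment closed polygon; G0 lifts to the layer z and rapids to the start vertex, then G1 traces the edges. The cross-section shrinks linearly with z (the slice at the apex is degenerate and omitted).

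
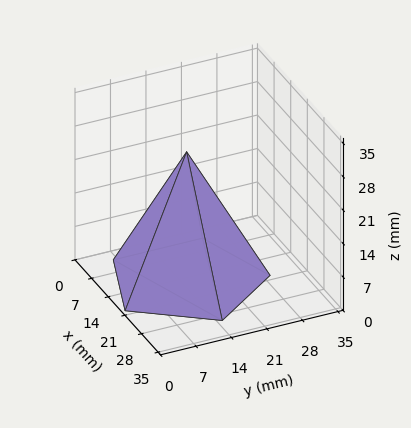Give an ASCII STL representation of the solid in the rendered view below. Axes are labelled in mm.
Reading the render: the shape is a regular 5-sided pyramid, base circumscribed radius ≈ 15 mm, apex at z ≈ 27 mm (dimensions read to the nearest mm from the axis ticks). For the STL, each face is triangulated and given an outward normal.

solid part
  facet normal 0.0000 0.0000 -1.0000
    outer loop
      vertex 2.9 23.8 0.0
      vertex 19.6 29.3 0.0
      vertex 30.0 15.0 0.0
    endloop
  endfacet
  facet normal 0.0000 0.0000 -1.0000
    outer loop
      vertex 2.9 6.2 0.0
      vertex 2.9 23.8 0.0
      vertex 30.0 15.0 0.0
    endloop
  endfacet
  facet normal 0.0000 0.0000 -1.0000
    outer loop
      vertex 19.6 0.7 0.0
      vertex 2.9 6.2 0.0
      vertex 30.0 15.0 0.0
    endloop
  endfacet
  facet normal 0.7377 0.5365 0.4098
    outer loop
      vertex 30.0 15.0 0.0
      vertex 19.6 29.3 0.0
      vertex 15.0 15.0 27.0
    endloop
  endfacet
  facet normal -0.2853 0.8662 0.4102
    outer loop
      vertex 19.6 29.3 0.0
      vertex 2.9 23.8 0.0
      vertex 15.0 15.0 27.0
    endloop
  endfacet
  facet normal -0.9126 0.0000 0.4090
    outer loop
      vertex 2.9 23.8 0.0
      vertex 2.9 6.2 0.0
      vertex 15.0 15.0 27.0
    endloop
  endfacet
  facet normal -0.2853 -0.8662 0.4102
    outer loop
      vertex 2.9 6.2 0.0
      vertex 19.6 0.7 0.0
      vertex 15.0 15.0 27.0
    endloop
  endfacet
  facet normal 0.7377 -0.5365 0.4098
    outer loop
      vertex 19.6 0.7 0.0
      vertex 30.0 15.0 0.0
      vertex 15.0 15.0 27.0
    endloop
  endfacet
endsolid part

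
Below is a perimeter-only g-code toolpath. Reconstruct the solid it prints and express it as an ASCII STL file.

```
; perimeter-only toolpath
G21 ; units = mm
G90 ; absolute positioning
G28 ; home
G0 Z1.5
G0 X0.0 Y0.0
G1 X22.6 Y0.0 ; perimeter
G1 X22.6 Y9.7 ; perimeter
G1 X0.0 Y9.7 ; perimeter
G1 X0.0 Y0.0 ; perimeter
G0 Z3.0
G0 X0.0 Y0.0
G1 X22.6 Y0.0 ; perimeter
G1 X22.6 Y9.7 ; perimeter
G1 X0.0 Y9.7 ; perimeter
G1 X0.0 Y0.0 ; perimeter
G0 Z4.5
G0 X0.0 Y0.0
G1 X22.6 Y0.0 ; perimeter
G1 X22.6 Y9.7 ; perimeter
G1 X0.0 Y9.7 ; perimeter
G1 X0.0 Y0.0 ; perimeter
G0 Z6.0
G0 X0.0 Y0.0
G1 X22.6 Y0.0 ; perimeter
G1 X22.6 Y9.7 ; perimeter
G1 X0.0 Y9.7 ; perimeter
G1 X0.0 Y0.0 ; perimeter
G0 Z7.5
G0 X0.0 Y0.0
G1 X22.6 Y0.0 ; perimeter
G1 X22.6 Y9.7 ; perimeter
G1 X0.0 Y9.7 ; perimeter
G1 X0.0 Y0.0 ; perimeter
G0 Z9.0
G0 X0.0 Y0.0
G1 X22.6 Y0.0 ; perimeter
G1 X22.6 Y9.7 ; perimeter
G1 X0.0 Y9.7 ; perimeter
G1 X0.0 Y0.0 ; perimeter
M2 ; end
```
solid part
  facet normal 0.0000 0.0000 -1.0000
    outer loop
      vertex 22.6 9.7 0.0
      vertex 22.6 0.0 0.0
      vertex 0.0 0.0 0.0
    endloop
  endfacet
  facet normal 0.0000 0.0000 -1.0000
    outer loop
      vertex 0.0 9.7 0.0
      vertex 22.6 9.7 0.0
      vertex 0.0 0.0 0.0
    endloop
  endfacet
  facet normal 0.0000 0.0000 1.0000
    outer loop
      vertex 0.0 0.0 9.0
      vertex 22.6 0.0 9.0
      vertex 22.6 9.7 9.0
    endloop
  endfacet
  facet normal 0.0000 0.0000 1.0000
    outer loop
      vertex 0.0 0.0 9.0
      vertex 22.6 9.7 9.0
      vertex 0.0 9.7 9.0
    endloop
  endfacet
  facet normal 0.0000 -1.0000 0.0000
    outer loop
      vertex 0.0 0.0 0.0
      vertex 22.6 0.0 0.0
      vertex 22.6 0.0 9.0
    endloop
  endfacet
  facet normal 0.0000 -1.0000 0.0000
    outer loop
      vertex 0.0 0.0 0.0
      vertex 22.6 0.0 9.0
      vertex 0.0 0.0 9.0
    endloop
  endfacet
  facet normal 0.0000 1.0000 0.0000
    outer loop
      vertex 22.6 9.7 9.0
      vertex 22.6 9.7 0.0
      vertex 0.0 9.7 0.0
    endloop
  endfacet
  facet normal 0.0000 1.0000 0.0000
    outer loop
      vertex 0.0 9.7 9.0
      vertex 22.6 9.7 9.0
      vertex 0.0 9.7 0.0
    endloop
  endfacet
  facet normal -1.0000 0.0000 0.0000
    outer loop
      vertex 0.0 9.7 9.0
      vertex 0.0 9.7 0.0
      vertex 0.0 0.0 0.0
    endloop
  endfacet
  facet normal -1.0000 0.0000 0.0000
    outer loop
      vertex 0.0 0.0 9.0
      vertex 0.0 9.7 9.0
      vertex 0.0 0.0 0.0
    endloop
  endfacet
  facet normal 1.0000 0.0000 0.0000
    outer loop
      vertex 22.6 0.0 0.0
      vertex 22.6 9.7 0.0
      vertex 22.6 9.7 9.0
    endloop
  endfacet
  facet normal 1.0000 0.0000 0.0000
    outer loop
      vertex 22.6 0.0 0.0
      vertex 22.6 9.7 9.0
      vertex 22.6 0.0 9.0
    endloop
  endfacet
endsolid part

The G0 Z moves step by Δz≈1.5 mm. Every layer's G1 loop is the same polygon, so the solid is a straight extrusion of it from z=0 to z≈9. Closing with flat bottom and top caps and triangulating gives 12 facets — a rectangular box, roughly 22.6 × 9.7 mm footprint and 9 mm tall.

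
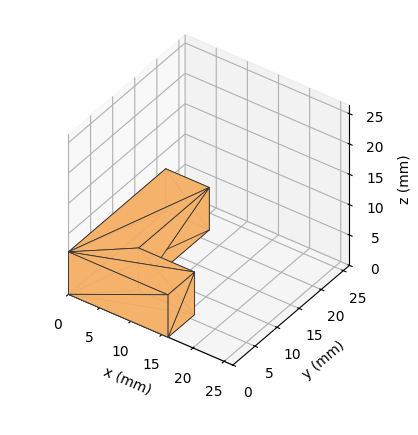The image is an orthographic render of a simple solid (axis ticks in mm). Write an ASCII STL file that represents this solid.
Reading the render: the shape is an L-shaped prism: outer 16 × 22 mm, arm thicknesses ≈ 6 mm (horizontal) and 7 mm (vertical), extruded 7 mm in z (dimensions read to the nearest mm from the axis ticks). For the STL, each face is triangulated and given an outward normal.

solid part
  facet normal 0.0000 0.0000 -1.0000
    outer loop
      vertex 16.00 6.00 0.00
      vertex 16.00 0.00 0.00
      vertex 0.00 0.00 0.00
    endloop
  endfacet
  facet normal 0.0000 0.0000 -1.0000
    outer loop
      vertex 7.00 6.00 0.00
      vertex 16.00 6.00 0.00
      vertex 0.00 0.00 0.00
    endloop
  endfacet
  facet normal 0.0000 0.0000 -1.0000
    outer loop
      vertex 7.00 22.00 0.00
      vertex 7.00 6.00 0.00
      vertex 0.00 0.00 0.00
    endloop
  endfacet
  facet normal 0.0000 0.0000 -1.0000
    outer loop
      vertex 0.00 22.00 0.00
      vertex 7.00 22.00 0.00
      vertex 0.00 0.00 0.00
    endloop
  endfacet
  facet normal 0.0000 0.0000 1.0000
    outer loop
      vertex 0.00 0.00 7.00
      vertex 16.00 0.00 7.00
      vertex 16.00 6.00 7.00
    endloop
  endfacet
  facet normal 0.0000 0.0000 1.0000
    outer loop
      vertex 0.00 0.00 7.00
      vertex 16.00 6.00 7.00
      vertex 7.00 6.00 7.00
    endloop
  endfacet
  facet normal 0.0000 0.0000 1.0000
    outer loop
      vertex 0.00 0.00 7.00
      vertex 7.00 6.00 7.00
      vertex 7.00 22.00 7.00
    endloop
  endfacet
  facet normal 0.0000 0.0000 1.0000
    outer loop
      vertex 0.00 0.00 7.00
      vertex 7.00 22.00 7.00
      vertex 0.00 22.00 7.00
    endloop
  endfacet
  facet normal 0.0000 -1.0000 0.0000
    outer loop
      vertex 0.00 0.00 0.00
      vertex 16.00 0.00 0.00
      vertex 16.00 0.00 7.00
    endloop
  endfacet
  facet normal 0.0000 -1.0000 0.0000
    outer loop
      vertex 0.00 0.00 0.00
      vertex 16.00 0.00 7.00
      vertex 0.00 0.00 7.00
    endloop
  endfacet
  facet normal 1.0000 0.0000 0.0000
    outer loop
      vertex 16.00 0.00 0.00
      vertex 16.00 6.00 0.00
      vertex 16.00 6.00 7.00
    endloop
  endfacet
  facet normal 1.0000 0.0000 0.0000
    outer loop
      vertex 16.00 0.00 0.00
      vertex 16.00 6.00 7.00
      vertex 16.00 0.00 7.00
    endloop
  endfacet
  facet normal 0.0000 1.0000 0.0000
    outer loop
      vertex 16.00 6.00 0.00
      vertex 7.00 6.00 0.00
      vertex 7.00 6.00 7.00
    endloop
  endfacet
  facet normal 0.0000 1.0000 0.0000
    outer loop
      vertex 16.00 6.00 0.00
      vertex 7.00 6.00 7.00
      vertex 16.00 6.00 7.00
    endloop
  endfacet
  facet normal 1.0000 0.0000 0.0000
    outer loop
      vertex 7.00 6.00 0.00
      vertex 7.00 22.00 0.00
      vertex 7.00 22.00 7.00
    endloop
  endfacet
  facet normal 1.0000 0.0000 0.0000
    outer loop
      vertex 7.00 6.00 0.00
      vertex 7.00 22.00 7.00
      vertex 7.00 6.00 7.00
    endloop
  endfacet
  facet normal 0.0000 1.0000 0.0000
    outer loop
      vertex 7.00 22.00 0.00
      vertex 0.00 22.00 0.00
      vertex 0.00 22.00 7.00
    endloop
  endfacet
  facet normal 0.0000 1.0000 0.0000
    outer loop
      vertex 7.00 22.00 0.00
      vertex 0.00 22.00 7.00
      vertex 7.00 22.00 7.00
    endloop
  endfacet
  facet normal -1.0000 0.0000 0.0000
    outer loop
      vertex 0.00 22.00 0.00
      vertex 0.00 0.00 0.00
      vertex 0.00 0.00 7.00
    endloop
  endfacet
  facet normal -1.0000 0.0000 0.0000
    outer loop
      vertex 0.00 22.00 0.00
      vertex 0.00 0.00 7.00
      vertex 0.00 22.00 7.00
    endloop
  endfacet
endsolid part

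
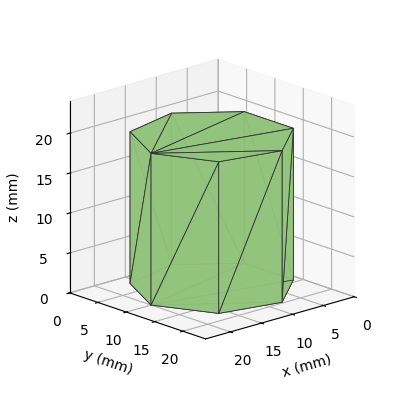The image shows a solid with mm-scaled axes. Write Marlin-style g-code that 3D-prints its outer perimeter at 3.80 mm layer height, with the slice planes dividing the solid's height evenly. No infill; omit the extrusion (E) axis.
Reading the render: the shape is a regular 7-sided prism (a cylinder approximated with 7 flat sides), circumscribed radius ≈ 10 mm, height ≈ 19 mm (dimensions read to the nearest mm from the axis ticks). For the g-code, the solid's height is divided into equal slices at the stated Δz and each level perimeter traced with G1 moves after a G0 lift.

; perimeter-only toolpath
G21 ; units = mm
G90 ; absolute positioning
G28 ; home
; layer 1
G0 Z3.80
G0 X20.00 Y10.00
G1 X16.23 Y17.82
G1 X7.77 Y19.75
G1 X0.99 Y14.34
G1 X0.99 Y5.66
G1 X7.77 Y0.25
G1 X16.23 Y2.18
G1 X20.00 Y10.00
; layer 2
G0 Z7.60
G0 X20.00 Y10.00
G1 X16.23 Y17.82
G1 X7.77 Y19.75
G1 X0.99 Y14.34
G1 X0.99 Y5.66
G1 X7.77 Y0.25
G1 X16.23 Y2.18
G1 X20.00 Y10.00
; layer 3
G0 Z11.40
G0 X20.00 Y10.00
G1 X16.23 Y17.82
G1 X7.77 Y19.75
G1 X0.99 Y14.34
G1 X0.99 Y5.66
G1 X7.77 Y0.25
G1 X16.23 Y2.18
G1 X20.00 Y10.00
; layer 4
G0 Z15.20
G0 X20.00 Y10.00
G1 X16.23 Y17.82
G1 X7.77 Y19.75
G1 X0.99 Y14.34
G1 X0.99 Y5.66
G1 X7.77 Y0.25
G1 X16.23 Y2.18
G1 X20.00 Y10.00
; layer 5
G0 Z19.00
G0 X20.00 Y10.00
G1 X16.23 Y17.82
G1 X7.77 Y19.75
G1 X0.99 Y14.34
G1 X0.99 Y5.66
G1 X7.77 Y0.25
G1 X16.23 Y2.18
G1 X20.00 Y10.00
M2 ; end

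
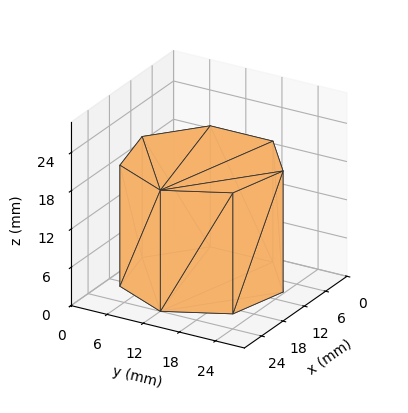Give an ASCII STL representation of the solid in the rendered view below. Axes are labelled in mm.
Reading the render: the shape is a regular 7-sided prism (a cylinder approximated with 7 flat sides), circumscribed radius ≈ 12 mm, height ≈ 19 mm (dimensions read to the nearest mm from the axis ticks). For the STL, each face is triangulated and given an outward normal.

solid part
  facet normal 0.0000 0.0000 -1.0000
    outer loop
      vertex 9.330 23.699 0.000
      vertex 19.482 21.382 0.000
      vertex 24.000 12.000 0.000
    endloop
  endfacet
  facet normal 0.0000 0.0000 -1.0000
    outer loop
      vertex 1.188 17.207 0.000
      vertex 9.330 23.699 0.000
      vertex 24.000 12.000 0.000
    endloop
  endfacet
  facet normal 0.0000 0.0000 -1.0000
    outer loop
      vertex 1.188 6.793 0.000
      vertex 1.188 17.207 0.000
      vertex 24.000 12.000 0.000
    endloop
  endfacet
  facet normal 0.0000 0.0000 -1.0000
    outer loop
      vertex 9.330 0.301 0.000
      vertex 1.188 6.793 0.000
      vertex 24.000 12.000 0.000
    endloop
  endfacet
  facet normal 0.0000 0.0000 -1.0000
    outer loop
      vertex 19.482 2.618 0.000
      vertex 9.330 0.301 0.000
      vertex 24.000 12.000 0.000
    endloop
  endfacet
  facet normal 0.0000 0.0000 1.0000
    outer loop
      vertex 24.000 12.000 19.000
      vertex 19.482 21.382 19.000
      vertex 9.330 23.699 19.000
    endloop
  endfacet
  facet normal 0.0000 0.0000 1.0000
    outer loop
      vertex 24.000 12.000 19.000
      vertex 9.330 23.699 19.000
      vertex 1.188 17.207 19.000
    endloop
  endfacet
  facet normal 0.0000 0.0000 1.0000
    outer loop
      vertex 24.000 12.000 19.000
      vertex 1.188 17.207 19.000
      vertex 1.188 6.793 19.000
    endloop
  endfacet
  facet normal 0.0000 0.0000 1.0000
    outer loop
      vertex 24.000 12.000 19.000
      vertex 1.188 6.793 19.000
      vertex 9.330 0.301 19.000
    endloop
  endfacet
  facet normal 0.0000 0.0000 1.0000
    outer loop
      vertex 24.000 12.000 19.000
      vertex 9.330 0.301 19.000
      vertex 19.482 2.618 19.000
    endloop
  endfacet
  facet normal 0.9010 0.4339 0.0000
    outer loop
      vertex 24.000 12.000 0.000
      vertex 19.482 21.382 0.000
      vertex 19.482 21.382 19.000
    endloop
  endfacet
  facet normal 0.9010 0.4339 0.0000
    outer loop
      vertex 24.000 12.000 0.000
      vertex 19.482 21.382 19.000
      vertex 24.000 12.000 19.000
    endloop
  endfacet
  facet normal 0.2225 0.9749 0.0000
    outer loop
      vertex 19.482 21.382 0.000
      vertex 9.330 23.699 0.000
      vertex 9.330 23.699 19.000
    endloop
  endfacet
  facet normal 0.2225 0.9749 0.0000
    outer loop
      vertex 19.482 21.382 0.000
      vertex 9.330 23.699 19.000
      vertex 19.482 21.382 19.000
    endloop
  endfacet
  facet normal -0.6234 0.7819 0.0000
    outer loop
      vertex 9.330 23.699 0.000
      vertex 1.188 17.207 0.000
      vertex 1.188 17.207 19.000
    endloop
  endfacet
  facet normal -0.6234 0.7819 0.0000
    outer loop
      vertex 9.330 23.699 0.000
      vertex 1.188 17.207 19.000
      vertex 9.330 23.699 19.000
    endloop
  endfacet
  facet normal -1.0000 0.0000 0.0000
    outer loop
      vertex 1.188 17.207 0.000
      vertex 1.188 6.793 0.000
      vertex 1.188 6.793 19.000
    endloop
  endfacet
  facet normal -1.0000 0.0000 0.0000
    outer loop
      vertex 1.188 17.207 0.000
      vertex 1.188 6.793 19.000
      vertex 1.188 17.207 19.000
    endloop
  endfacet
  facet normal -0.6234 -0.7819 0.0000
    outer loop
      vertex 1.188 6.793 0.000
      vertex 9.330 0.301 0.000
      vertex 9.330 0.301 19.000
    endloop
  endfacet
  facet normal -0.6234 -0.7819 0.0000
    outer loop
      vertex 1.188 6.793 0.000
      vertex 9.330 0.301 19.000
      vertex 1.188 6.793 19.000
    endloop
  endfacet
  facet normal 0.2225 -0.9749 0.0000
    outer loop
      vertex 9.330 0.301 0.000
      vertex 19.482 2.618 0.000
      vertex 19.482 2.618 19.000
    endloop
  endfacet
  facet normal 0.2225 -0.9749 0.0000
    outer loop
      vertex 9.330 0.301 0.000
      vertex 19.482 2.618 19.000
      vertex 9.330 0.301 19.000
    endloop
  endfacet
  facet normal 0.9010 -0.4339 0.0000
    outer loop
      vertex 19.482 2.618 0.000
      vertex 24.000 12.000 0.000
      vertex 24.000 12.000 19.000
    endloop
  endfacet
  facet normal 0.9010 -0.4339 0.0000
    outer loop
      vertex 19.482 2.618 0.000
      vertex 24.000 12.000 19.000
      vertex 19.482 2.618 19.000
    endloop
  endfacet
endsolid part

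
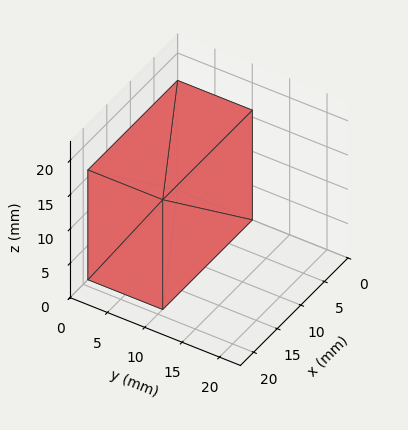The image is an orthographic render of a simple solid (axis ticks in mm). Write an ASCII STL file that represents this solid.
Reading the render: the shape is a rectangular box, roughly 19 × 10 mm footprint and 16 mm tall (dimensions read to the nearest mm from the axis ticks). For the STL, each face is triangulated and given an outward normal.

solid part
  facet normal 0.0000 0.0000 -1.0000
    outer loop
      vertex 19.000 10.000 0.000
      vertex 19.000 0.000 0.000
      vertex 0.000 0.000 0.000
    endloop
  endfacet
  facet normal 0.0000 0.0000 -1.0000
    outer loop
      vertex 0.000 10.000 0.000
      vertex 19.000 10.000 0.000
      vertex 0.000 0.000 0.000
    endloop
  endfacet
  facet normal 0.0000 0.0000 1.0000
    outer loop
      vertex 0.000 0.000 16.000
      vertex 19.000 0.000 16.000
      vertex 19.000 10.000 16.000
    endloop
  endfacet
  facet normal 0.0000 0.0000 1.0000
    outer loop
      vertex 0.000 0.000 16.000
      vertex 19.000 10.000 16.000
      vertex 0.000 10.000 16.000
    endloop
  endfacet
  facet normal 0.0000 -1.0000 0.0000
    outer loop
      vertex 0.000 0.000 0.000
      vertex 19.000 0.000 0.000
      vertex 19.000 0.000 16.000
    endloop
  endfacet
  facet normal 0.0000 -1.0000 0.0000
    outer loop
      vertex 0.000 0.000 0.000
      vertex 19.000 0.000 16.000
      vertex 0.000 0.000 16.000
    endloop
  endfacet
  facet normal 0.0000 1.0000 0.0000
    outer loop
      vertex 19.000 10.000 16.000
      vertex 19.000 10.000 0.000
      vertex 0.000 10.000 0.000
    endloop
  endfacet
  facet normal 0.0000 1.0000 0.0000
    outer loop
      vertex 0.000 10.000 16.000
      vertex 19.000 10.000 16.000
      vertex 0.000 10.000 0.000
    endloop
  endfacet
  facet normal -1.0000 0.0000 0.0000
    outer loop
      vertex 0.000 10.000 16.000
      vertex 0.000 10.000 0.000
      vertex 0.000 0.000 0.000
    endloop
  endfacet
  facet normal -1.0000 0.0000 0.0000
    outer loop
      vertex 0.000 0.000 16.000
      vertex 0.000 10.000 16.000
      vertex 0.000 0.000 0.000
    endloop
  endfacet
  facet normal 1.0000 0.0000 0.0000
    outer loop
      vertex 19.000 0.000 0.000
      vertex 19.000 10.000 0.000
      vertex 19.000 10.000 16.000
    endloop
  endfacet
  facet normal 1.0000 0.0000 0.0000
    outer loop
      vertex 19.000 0.000 0.000
      vertex 19.000 10.000 16.000
      vertex 19.000 0.000 16.000
    endloop
  endfacet
endsolid part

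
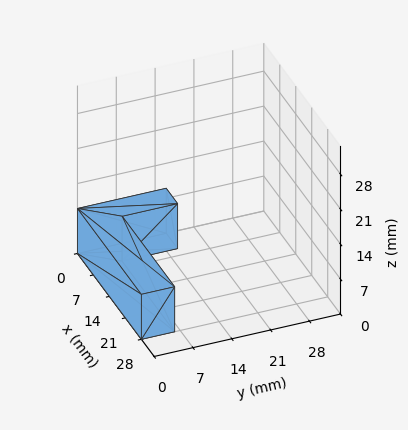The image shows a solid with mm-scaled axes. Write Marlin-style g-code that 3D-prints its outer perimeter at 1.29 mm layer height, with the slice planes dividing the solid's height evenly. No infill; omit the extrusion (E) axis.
Reading the render: the shape is an L-shaped prism: outer 28 × 16 mm, arm thicknesses ≈ 6 mm (horizontal) and 5 mm (vertical), extruded 9 mm in z (dimensions read to the nearest mm from the axis ticks). For the g-code, the solid's height is divided into equal slices at the stated Δz and each level perimeter traced with G1 moves after a G0 lift.

; perimeter-only toolpath
G21 ; units = mm
G90 ; absolute positioning
G28 ; home
; layer 1
G0 Z1.29
G0 X0.00 Y0.00
G1 X28.00 Y0.00
G1 X28.00 Y6.00
G1 X5.00 Y6.00
G1 X5.00 Y16.00
G1 X0.00 Y16.00
G1 X0.00 Y0.00
; layer 2
G0 Z2.57
G0 X0.00 Y0.00
G1 X28.00 Y0.00
G1 X28.00 Y6.00
G1 X5.00 Y6.00
G1 X5.00 Y16.00
G1 X0.00 Y16.00
G1 X0.00 Y0.00
; layer 3
G0 Z3.86
G0 X0.00 Y0.00
G1 X28.00 Y0.00
G1 X28.00 Y6.00
G1 X5.00 Y6.00
G1 X5.00 Y16.00
G1 X0.00 Y16.00
G1 X0.00 Y0.00
; layer 4
G0 Z5.14
G0 X0.00 Y0.00
G1 X28.00 Y0.00
G1 X28.00 Y6.00
G1 X5.00 Y6.00
G1 X5.00 Y16.00
G1 X0.00 Y16.00
G1 X0.00 Y0.00
; layer 5
G0 Z6.43
G0 X0.00 Y0.00
G1 X28.00 Y0.00
G1 X28.00 Y6.00
G1 X5.00 Y6.00
G1 X5.00 Y16.00
G1 X0.00 Y16.00
G1 X0.00 Y0.00
; layer 6
G0 Z7.71
G0 X0.00 Y0.00
G1 X28.00 Y0.00
G1 X28.00 Y6.00
G1 X5.00 Y6.00
G1 X5.00 Y16.00
G1 X0.00 Y16.00
G1 X0.00 Y0.00
; layer 7
G0 Z9.00
G0 X0.00 Y0.00
G1 X28.00 Y0.00
G1 X28.00 Y6.00
G1 X5.00 Y6.00
G1 X5.00 Y16.00
G1 X0.00 Y16.00
G1 X0.00 Y0.00
M2 ; end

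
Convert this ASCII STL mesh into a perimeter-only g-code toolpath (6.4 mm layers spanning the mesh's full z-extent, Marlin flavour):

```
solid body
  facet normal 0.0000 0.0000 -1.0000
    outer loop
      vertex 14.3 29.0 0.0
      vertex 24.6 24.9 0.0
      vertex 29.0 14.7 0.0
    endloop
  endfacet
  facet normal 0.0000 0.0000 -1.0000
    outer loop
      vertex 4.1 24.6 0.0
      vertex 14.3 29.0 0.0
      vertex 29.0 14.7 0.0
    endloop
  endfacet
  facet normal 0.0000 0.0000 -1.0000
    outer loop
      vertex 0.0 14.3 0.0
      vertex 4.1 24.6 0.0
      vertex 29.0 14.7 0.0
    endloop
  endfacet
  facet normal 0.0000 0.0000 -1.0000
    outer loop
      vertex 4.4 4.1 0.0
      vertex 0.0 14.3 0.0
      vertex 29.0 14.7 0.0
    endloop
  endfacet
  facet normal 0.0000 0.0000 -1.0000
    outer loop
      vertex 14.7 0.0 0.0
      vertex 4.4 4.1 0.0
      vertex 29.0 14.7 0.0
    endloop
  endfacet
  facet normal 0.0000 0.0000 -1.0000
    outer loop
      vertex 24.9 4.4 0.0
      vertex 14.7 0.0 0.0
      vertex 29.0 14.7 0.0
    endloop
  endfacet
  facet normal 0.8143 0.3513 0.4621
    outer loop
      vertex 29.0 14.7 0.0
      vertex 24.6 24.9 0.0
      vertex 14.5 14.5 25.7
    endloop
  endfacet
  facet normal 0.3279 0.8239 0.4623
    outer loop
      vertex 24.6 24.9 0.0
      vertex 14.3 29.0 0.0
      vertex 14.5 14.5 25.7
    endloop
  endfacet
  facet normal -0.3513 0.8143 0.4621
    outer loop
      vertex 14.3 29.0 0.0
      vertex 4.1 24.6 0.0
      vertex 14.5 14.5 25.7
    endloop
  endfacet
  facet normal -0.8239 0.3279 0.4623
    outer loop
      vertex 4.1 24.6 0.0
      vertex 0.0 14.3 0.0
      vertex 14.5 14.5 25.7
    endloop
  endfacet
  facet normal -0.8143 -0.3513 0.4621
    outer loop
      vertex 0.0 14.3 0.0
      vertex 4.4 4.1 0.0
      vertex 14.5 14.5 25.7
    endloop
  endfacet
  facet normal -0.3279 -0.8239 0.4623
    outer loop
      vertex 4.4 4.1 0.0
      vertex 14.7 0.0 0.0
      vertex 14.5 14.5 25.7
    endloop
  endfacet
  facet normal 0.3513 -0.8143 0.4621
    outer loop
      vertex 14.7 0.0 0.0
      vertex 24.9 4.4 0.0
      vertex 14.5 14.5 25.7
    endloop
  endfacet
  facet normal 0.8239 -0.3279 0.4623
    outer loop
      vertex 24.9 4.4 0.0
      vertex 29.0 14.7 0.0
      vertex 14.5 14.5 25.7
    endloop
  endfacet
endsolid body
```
; perimeter-only toolpath
G21 ; units = mm
G90 ; absolute positioning
G28 ; home
; layer 1
G0 Z6.4
G0 X25.4 Y14.6
G1 X22.1 Y22.3
G1 X14.4 Y25.4
G1 X6.7 Y22.1
G1 X3.6 Y14.4
G1 X6.9 Y6.7
G1 X14.6 Y3.6
G1 X22.3 Y6.9
G1 X25.4 Y14.6
; layer 2
G0 Z12.8
G0 X21.8 Y14.6
G1 X19.6 Y19.7
G1 X14.4 Y21.8
G1 X9.3 Y19.6
G1 X7.2 Y14.4
G1 X9.4 Y9.3
G1 X14.6 Y7.2
G1 X19.7 Y9.4
G1 X21.8 Y14.6
; layer 3
G0 Z19.3
G0 X18.1 Y14.6
G1 X17.0 Y17.1
G1 X14.4 Y18.1
G1 X11.9 Y17.0
G1 X10.9 Y14.4
G1 X12.0 Y11.9
G1 X14.6 Y10.9
G1 X17.1 Y12.0
G1 X18.1 Y14.6
M2 ; end

The solid is a regular 8-sided pyramid, base circumscribed radius ≈ 14.5 mm, apex at z ≈ 25.7 mm. Slicing at Δz = 6.4 mm — 4 equal slices spanning the solid's height, so layer i sits at z = i·h/4 — gives 3 non-empty perimeters. Each is a 8-segment closed polygon; G0 lifts to the layer z and rapids to the start vertex, then G1 traces the edges. The cross-section shrinks linearly with z (the slice at the apex is degenerate and omitted).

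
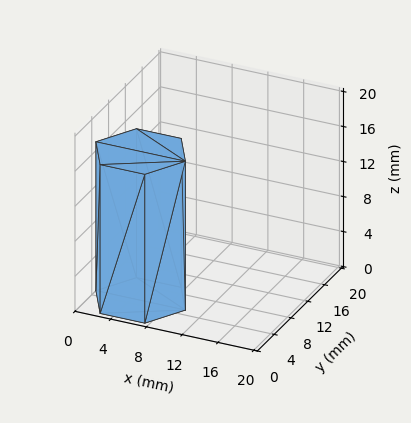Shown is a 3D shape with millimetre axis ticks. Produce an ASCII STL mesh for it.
Reading the render: the shape is a regular 6-sided prism (a cylinder approximated with 6 flat sides), circumscribed radius ≈ 5 mm, height ≈ 17 mm (dimensions read to the nearest mm from the axis ticks). For the STL, each face is triangulated and given an outward normal.

solid part
  facet normal 0.0000 0.0000 -1.0000
    outer loop
      vertex 2.50 9.33 0.00
      vertex 7.50 9.33 0.00
      vertex 10.00 5.00 0.00
    endloop
  endfacet
  facet normal 0.0000 0.0000 -1.0000
    outer loop
      vertex 0.00 5.00 0.00
      vertex 2.50 9.33 0.00
      vertex 10.00 5.00 0.00
    endloop
  endfacet
  facet normal 0.0000 0.0000 -1.0000
    outer loop
      vertex 2.50 0.67 0.00
      vertex 0.00 5.00 0.00
      vertex 10.00 5.00 0.00
    endloop
  endfacet
  facet normal 0.0000 0.0000 -1.0000
    outer loop
      vertex 7.50 0.67 0.00
      vertex 2.50 0.67 0.00
      vertex 10.00 5.00 0.00
    endloop
  endfacet
  facet normal 0.0000 0.0000 1.0000
    outer loop
      vertex 10.00 5.00 17.00
      vertex 7.50 9.33 17.00
      vertex 2.50 9.33 17.00
    endloop
  endfacet
  facet normal 0.0000 0.0000 1.0000
    outer loop
      vertex 10.00 5.00 17.00
      vertex 2.50 9.33 17.00
      vertex 0.00 5.00 17.00
    endloop
  endfacet
  facet normal 0.0000 0.0000 1.0000
    outer loop
      vertex 10.00 5.00 17.00
      vertex 0.00 5.00 17.00
      vertex 2.50 0.67 17.00
    endloop
  endfacet
  facet normal 0.0000 0.0000 1.0000
    outer loop
      vertex 10.00 5.00 17.00
      vertex 2.50 0.67 17.00
      vertex 7.50 0.67 17.00
    endloop
  endfacet
  facet normal 0.8660 0.5000 0.0000
    outer loop
      vertex 10.00 5.00 0.00
      vertex 7.50 9.33 0.00
      vertex 7.50 9.33 17.00
    endloop
  endfacet
  facet normal 0.8660 0.5000 0.0000
    outer loop
      vertex 10.00 5.00 0.00
      vertex 7.50 9.33 17.00
      vertex 10.00 5.00 17.00
    endloop
  endfacet
  facet normal 0.0000 1.0000 0.0000
    outer loop
      vertex 7.50 9.33 0.00
      vertex 2.50 9.33 0.00
      vertex 2.50 9.33 17.00
    endloop
  endfacet
  facet normal 0.0000 1.0000 0.0000
    outer loop
      vertex 7.50 9.33 0.00
      vertex 2.50 9.33 17.00
      vertex 7.50 9.33 17.00
    endloop
  endfacet
  facet normal -0.8660 0.5000 0.0000
    outer loop
      vertex 2.50 9.33 0.00
      vertex 0.00 5.00 0.00
      vertex 0.00 5.00 17.00
    endloop
  endfacet
  facet normal -0.8660 0.5000 0.0000
    outer loop
      vertex 2.50 9.33 0.00
      vertex 0.00 5.00 17.00
      vertex 2.50 9.33 17.00
    endloop
  endfacet
  facet normal -0.8660 -0.5000 0.0000
    outer loop
      vertex 0.00 5.00 0.00
      vertex 2.50 0.67 0.00
      vertex 2.50 0.67 17.00
    endloop
  endfacet
  facet normal -0.8660 -0.5000 0.0000
    outer loop
      vertex 0.00 5.00 0.00
      vertex 2.50 0.67 17.00
      vertex 0.00 5.00 17.00
    endloop
  endfacet
  facet normal 0.0000 -1.0000 0.0000
    outer loop
      vertex 2.50 0.67 0.00
      vertex 7.50 0.67 0.00
      vertex 7.50 0.67 17.00
    endloop
  endfacet
  facet normal 0.0000 -1.0000 0.0000
    outer loop
      vertex 2.50 0.67 0.00
      vertex 7.50 0.67 17.00
      vertex 2.50 0.67 17.00
    endloop
  endfacet
  facet normal 0.8660 -0.5000 0.0000
    outer loop
      vertex 7.50 0.67 0.00
      vertex 10.00 5.00 0.00
      vertex 10.00 5.00 17.00
    endloop
  endfacet
  facet normal 0.8660 -0.5000 0.0000
    outer loop
      vertex 7.50 0.67 0.00
      vertex 10.00 5.00 17.00
      vertex 7.50 0.67 17.00
    endloop
  endfacet
endsolid part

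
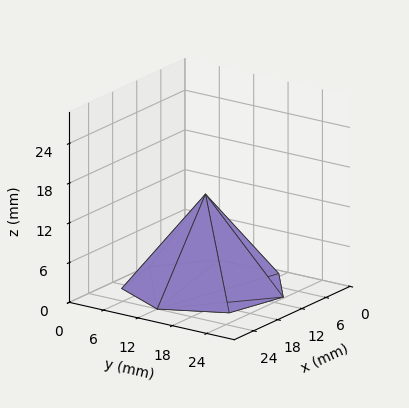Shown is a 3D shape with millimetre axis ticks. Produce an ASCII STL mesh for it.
Reading the render: the shape is a regular 7-sided pyramid, base circumscribed radius ≈ 12 mm, apex at z ≈ 14 mm (dimensions read to the nearest mm from the axis ticks). For the STL, each face is triangulated and given an outward normal.

solid part
  facet normal 0.0000 0.0000 -1.0000
    outer loop
      vertex 9.330 23.699 0.000
      vertex 19.482 21.382 0.000
      vertex 24.000 12.000 0.000
    endloop
  endfacet
  facet normal 0.0000 0.0000 -1.0000
    outer loop
      vertex 1.188 17.207 0.000
      vertex 9.330 23.699 0.000
      vertex 24.000 12.000 0.000
    endloop
  endfacet
  facet normal 0.0000 0.0000 -1.0000
    outer loop
      vertex 1.188 6.793 0.000
      vertex 1.188 17.207 0.000
      vertex 24.000 12.000 0.000
    endloop
  endfacet
  facet normal 0.0000 0.0000 -1.0000
    outer loop
      vertex 9.330 0.301 0.000
      vertex 1.188 6.793 0.000
      vertex 24.000 12.000 0.000
    endloop
  endfacet
  facet normal 0.0000 0.0000 -1.0000
    outer loop
      vertex 19.482 2.618 0.000
      vertex 9.330 0.301 0.000
      vertex 24.000 12.000 0.000
    endloop
  endfacet
  facet normal 0.7131 0.3434 0.6112
    outer loop
      vertex 24.000 12.000 0.000
      vertex 19.482 21.382 0.000
      vertex 12.000 12.000 14.000
    endloop
  endfacet
  facet normal 0.1761 0.7716 0.6112
    outer loop
      vertex 19.482 21.382 0.000
      vertex 9.330 23.699 0.000
      vertex 12.000 12.000 14.000
    endloop
  endfacet
  facet normal -0.4934 0.6188 0.6112
    outer loop
      vertex 9.330 23.699 0.000
      vertex 1.188 17.207 0.000
      vertex 12.000 12.000 14.000
    endloop
  endfacet
  facet normal -0.7915 0.0000 0.6112
    outer loop
      vertex 1.188 17.207 0.000
      vertex 1.188 6.793 0.000
      vertex 12.000 12.000 14.000
    endloop
  endfacet
  facet normal -0.4934 -0.6188 0.6112
    outer loop
      vertex 1.188 6.793 0.000
      vertex 9.330 0.301 0.000
      vertex 12.000 12.000 14.000
    endloop
  endfacet
  facet normal 0.1761 -0.7716 0.6112
    outer loop
      vertex 9.330 0.301 0.000
      vertex 19.482 2.618 0.000
      vertex 12.000 12.000 14.000
    endloop
  endfacet
  facet normal 0.7131 -0.3434 0.6112
    outer loop
      vertex 19.482 2.618 0.000
      vertex 24.000 12.000 0.000
      vertex 12.000 12.000 14.000
    endloop
  endfacet
endsolid part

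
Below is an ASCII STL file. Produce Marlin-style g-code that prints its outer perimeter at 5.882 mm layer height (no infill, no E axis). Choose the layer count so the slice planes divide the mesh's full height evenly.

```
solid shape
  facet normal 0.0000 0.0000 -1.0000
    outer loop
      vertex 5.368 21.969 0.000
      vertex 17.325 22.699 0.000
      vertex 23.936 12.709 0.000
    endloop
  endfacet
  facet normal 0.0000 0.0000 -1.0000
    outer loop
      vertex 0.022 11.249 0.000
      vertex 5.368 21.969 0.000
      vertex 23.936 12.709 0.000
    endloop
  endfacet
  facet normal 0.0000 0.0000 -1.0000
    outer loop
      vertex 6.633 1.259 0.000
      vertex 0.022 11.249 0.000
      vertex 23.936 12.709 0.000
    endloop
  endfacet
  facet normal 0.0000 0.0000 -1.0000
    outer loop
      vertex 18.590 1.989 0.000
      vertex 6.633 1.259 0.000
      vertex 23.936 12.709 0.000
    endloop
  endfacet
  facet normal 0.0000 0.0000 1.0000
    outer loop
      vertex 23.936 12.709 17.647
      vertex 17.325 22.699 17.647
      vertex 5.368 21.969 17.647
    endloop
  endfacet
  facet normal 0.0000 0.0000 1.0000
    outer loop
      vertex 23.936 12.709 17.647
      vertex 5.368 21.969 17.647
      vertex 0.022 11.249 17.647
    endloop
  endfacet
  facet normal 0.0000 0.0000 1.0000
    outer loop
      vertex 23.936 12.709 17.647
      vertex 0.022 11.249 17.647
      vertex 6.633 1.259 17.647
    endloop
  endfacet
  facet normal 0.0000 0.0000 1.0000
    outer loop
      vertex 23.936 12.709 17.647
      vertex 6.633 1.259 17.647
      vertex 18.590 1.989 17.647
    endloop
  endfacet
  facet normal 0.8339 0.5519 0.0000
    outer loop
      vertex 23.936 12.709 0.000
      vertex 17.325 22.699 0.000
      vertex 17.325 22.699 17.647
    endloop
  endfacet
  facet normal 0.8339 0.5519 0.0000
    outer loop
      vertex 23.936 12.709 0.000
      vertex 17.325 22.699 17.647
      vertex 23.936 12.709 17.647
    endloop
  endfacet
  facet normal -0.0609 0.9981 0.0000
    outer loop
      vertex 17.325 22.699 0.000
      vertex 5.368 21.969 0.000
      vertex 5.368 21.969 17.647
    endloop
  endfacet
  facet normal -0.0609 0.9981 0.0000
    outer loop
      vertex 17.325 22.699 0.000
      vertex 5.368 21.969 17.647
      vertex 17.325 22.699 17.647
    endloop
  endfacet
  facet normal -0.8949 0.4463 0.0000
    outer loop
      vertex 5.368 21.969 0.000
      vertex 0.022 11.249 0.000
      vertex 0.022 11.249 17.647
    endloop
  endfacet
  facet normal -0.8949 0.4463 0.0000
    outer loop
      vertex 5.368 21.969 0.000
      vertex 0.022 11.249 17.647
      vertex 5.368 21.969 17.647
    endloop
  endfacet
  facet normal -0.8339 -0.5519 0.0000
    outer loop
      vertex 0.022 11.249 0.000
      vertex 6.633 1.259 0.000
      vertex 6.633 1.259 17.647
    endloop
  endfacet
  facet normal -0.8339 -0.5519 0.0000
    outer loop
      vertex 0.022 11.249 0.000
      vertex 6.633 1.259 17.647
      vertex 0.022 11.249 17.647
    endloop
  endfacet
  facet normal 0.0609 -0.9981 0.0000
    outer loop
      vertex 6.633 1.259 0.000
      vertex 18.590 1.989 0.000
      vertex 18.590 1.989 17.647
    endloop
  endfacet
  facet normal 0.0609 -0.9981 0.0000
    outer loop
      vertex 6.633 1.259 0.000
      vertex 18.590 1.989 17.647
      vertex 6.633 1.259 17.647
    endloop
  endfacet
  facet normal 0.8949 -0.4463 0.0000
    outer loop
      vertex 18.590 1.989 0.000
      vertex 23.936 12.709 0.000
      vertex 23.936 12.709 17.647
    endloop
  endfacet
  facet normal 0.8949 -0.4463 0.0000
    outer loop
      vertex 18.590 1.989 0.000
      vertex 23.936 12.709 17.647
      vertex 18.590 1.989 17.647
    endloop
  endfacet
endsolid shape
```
; perimeter-only toolpath
G21 ; units = mm
G90 ; absolute positioning
G28 ; home
; layer 1
G0 Z5.882
G0 X23.936 Y12.709
G1 X17.325 Y22.699
G1 X5.368 Y21.969
G1 X0.022 Y11.249
G1 X6.633 Y1.259
G1 X18.590 Y1.989
G1 X23.936 Y12.709
; layer 2
G0 Z11.765
G0 X23.936 Y12.709
G1 X17.325 Y22.699
G1 X5.368 Y21.969
G1 X0.022 Y11.249
G1 X6.633 Y1.259
G1 X18.590 Y1.989
G1 X23.936 Y12.709
; layer 3
G0 Z17.647
G0 X23.936 Y12.709
G1 X17.325 Y22.699
G1 X5.368 Y21.969
G1 X0.022 Y11.249
G1 X6.633 Y1.259
G1 X18.590 Y1.989
G1 X23.936 Y12.709
M2 ; end

The solid is a regular 6-sided prism (a cylinder approximated with 6 flat sides), circumscribed radius ≈ 12 mm, height ≈ 17.6 mm. Slicing at Δz = 5.882 mm — 3 equal slices spanning the solid's height, so layer i sits at z = i·h/3 — gives 3 non-empty perimeters. Each is a 6-segment closed polygon; G0 lifts to the layer z and rapids to the start vertex, then G1 traces the edges.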